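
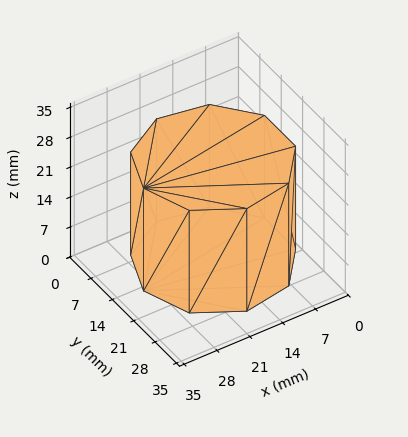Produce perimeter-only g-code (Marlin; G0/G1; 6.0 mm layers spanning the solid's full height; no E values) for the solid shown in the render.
Reading the render: the shape is a regular 9-sided prism (a cylinder approximated with 9 flat sides), circumscribed radius ≈ 15 mm, height ≈ 24 mm (dimensions read to the nearest mm from the axis ticks). For the g-code, the solid's height is divided into equal slices at the stated Δz and each level perimeter traced with G1 moves after a G0 lift.

; perimeter-only toolpath
G21 ; units = mm
G90 ; absolute positioning
G28 ; home
; layer 1
G0 Z6.0
G0 X30.0 Y15.0
G1 X26.5 Y24.6
G1 X17.6 Y29.8
G1 X7.5 Y28.0
G1 X0.9 Y20.1
G1 X0.9 Y9.9
G1 X7.5 Y2.0
G1 X17.6 Y0.2
G1 X26.5 Y5.4
G1 X30.0 Y15.0
; layer 2
G0 Z12.0
G0 X30.0 Y15.0
G1 X26.5 Y24.6
G1 X17.6 Y29.8
G1 X7.5 Y28.0
G1 X0.9 Y20.1
G1 X0.9 Y9.9
G1 X7.5 Y2.0
G1 X17.6 Y0.2
G1 X26.5 Y5.4
G1 X30.0 Y15.0
; layer 3
G0 Z18.0
G0 X30.0 Y15.0
G1 X26.5 Y24.6
G1 X17.6 Y29.8
G1 X7.5 Y28.0
G1 X0.9 Y20.1
G1 X0.9 Y9.9
G1 X7.5 Y2.0
G1 X17.6 Y0.2
G1 X26.5 Y5.4
G1 X30.0 Y15.0
; layer 4
G0 Z24.0
G0 X30.0 Y15.0
G1 X26.5 Y24.6
G1 X17.6 Y29.8
G1 X7.5 Y28.0
G1 X0.9 Y20.1
G1 X0.9 Y9.9
G1 X7.5 Y2.0
G1 X17.6 Y0.2
G1 X26.5 Y5.4
G1 X30.0 Y15.0
M2 ; end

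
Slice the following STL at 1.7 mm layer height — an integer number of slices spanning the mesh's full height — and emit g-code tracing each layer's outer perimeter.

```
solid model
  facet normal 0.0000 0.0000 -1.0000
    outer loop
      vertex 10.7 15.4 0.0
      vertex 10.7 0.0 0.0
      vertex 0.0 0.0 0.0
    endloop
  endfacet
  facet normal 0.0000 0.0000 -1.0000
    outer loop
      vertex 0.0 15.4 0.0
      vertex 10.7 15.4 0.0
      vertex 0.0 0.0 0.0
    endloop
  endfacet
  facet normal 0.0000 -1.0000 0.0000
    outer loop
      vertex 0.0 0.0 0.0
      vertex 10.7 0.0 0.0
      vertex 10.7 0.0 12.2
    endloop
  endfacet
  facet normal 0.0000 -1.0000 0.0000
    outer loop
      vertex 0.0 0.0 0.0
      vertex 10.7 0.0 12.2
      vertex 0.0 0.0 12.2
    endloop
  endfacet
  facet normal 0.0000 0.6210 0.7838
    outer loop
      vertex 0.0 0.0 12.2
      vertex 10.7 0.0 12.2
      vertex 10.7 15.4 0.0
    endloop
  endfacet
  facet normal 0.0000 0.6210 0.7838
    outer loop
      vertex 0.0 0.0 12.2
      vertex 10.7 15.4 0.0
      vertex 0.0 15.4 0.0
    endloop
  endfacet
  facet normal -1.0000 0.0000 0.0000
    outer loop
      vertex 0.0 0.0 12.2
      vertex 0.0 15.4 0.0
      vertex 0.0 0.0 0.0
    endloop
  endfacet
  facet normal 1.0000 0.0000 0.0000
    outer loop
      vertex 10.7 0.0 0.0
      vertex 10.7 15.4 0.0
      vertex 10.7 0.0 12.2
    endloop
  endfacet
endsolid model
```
; perimeter-only toolpath
G21 ; units = mm
G90 ; absolute positioning
G28 ; home
; layer 1
G0 Z1.7
G0 X0.0 Y0.0
G1 X10.7 Y0.0
G1 X10.7 Y13.2
G1 X0.0 Y13.2
G1 X0.0 Y0.0
; layer 2
G0 Z3.5
G0 X0.0 Y0.0
G1 X10.7 Y0.0
G1 X10.7 Y11.0
G1 X0.0 Y11.0
G1 X0.0 Y0.0
; layer 3
G0 Z5.2
G0 X0.0 Y0.0
G1 X10.7 Y0.0
G1 X10.7 Y8.8
G1 X0.0 Y8.8
G1 X0.0 Y0.0
; layer 4
G0 Z7.0
G0 X0.0 Y0.0
G1 X10.7 Y0.0
G1 X10.7 Y6.6
G1 X0.0 Y6.6
G1 X0.0 Y0.0
; layer 5
G0 Z8.7
G0 X0.0 Y0.0
G1 X10.7 Y0.0
G1 X10.7 Y4.4
G1 X0.0 Y4.4
G1 X0.0 Y0.0
; layer 6
G0 Z10.5
G0 X0.0 Y0.0
G1 X10.7 Y0.0
G1 X10.7 Y2.2
G1 X0.0 Y2.2
G1 X0.0 Y0.0
M2 ; end

The solid is a wedge (ramp): 10.7 × 15.4 mm base, rising to 12.2 mm along the y=0 edge and sloping linearly to z=0 at y=15.4. Slicing at Δz = 1.7 mm — 7 equal slices spanning the solid's height, so layer i sits at z = i·h/7 — gives 6 non-empty perimeters. Each is a 4-segment closed polygon; G0 lifts to the layer z and rapids to the start vertex, then G1 traces the edges. The cross-section shrinks linearly with z (the slice at the apex is degenerate and omitted).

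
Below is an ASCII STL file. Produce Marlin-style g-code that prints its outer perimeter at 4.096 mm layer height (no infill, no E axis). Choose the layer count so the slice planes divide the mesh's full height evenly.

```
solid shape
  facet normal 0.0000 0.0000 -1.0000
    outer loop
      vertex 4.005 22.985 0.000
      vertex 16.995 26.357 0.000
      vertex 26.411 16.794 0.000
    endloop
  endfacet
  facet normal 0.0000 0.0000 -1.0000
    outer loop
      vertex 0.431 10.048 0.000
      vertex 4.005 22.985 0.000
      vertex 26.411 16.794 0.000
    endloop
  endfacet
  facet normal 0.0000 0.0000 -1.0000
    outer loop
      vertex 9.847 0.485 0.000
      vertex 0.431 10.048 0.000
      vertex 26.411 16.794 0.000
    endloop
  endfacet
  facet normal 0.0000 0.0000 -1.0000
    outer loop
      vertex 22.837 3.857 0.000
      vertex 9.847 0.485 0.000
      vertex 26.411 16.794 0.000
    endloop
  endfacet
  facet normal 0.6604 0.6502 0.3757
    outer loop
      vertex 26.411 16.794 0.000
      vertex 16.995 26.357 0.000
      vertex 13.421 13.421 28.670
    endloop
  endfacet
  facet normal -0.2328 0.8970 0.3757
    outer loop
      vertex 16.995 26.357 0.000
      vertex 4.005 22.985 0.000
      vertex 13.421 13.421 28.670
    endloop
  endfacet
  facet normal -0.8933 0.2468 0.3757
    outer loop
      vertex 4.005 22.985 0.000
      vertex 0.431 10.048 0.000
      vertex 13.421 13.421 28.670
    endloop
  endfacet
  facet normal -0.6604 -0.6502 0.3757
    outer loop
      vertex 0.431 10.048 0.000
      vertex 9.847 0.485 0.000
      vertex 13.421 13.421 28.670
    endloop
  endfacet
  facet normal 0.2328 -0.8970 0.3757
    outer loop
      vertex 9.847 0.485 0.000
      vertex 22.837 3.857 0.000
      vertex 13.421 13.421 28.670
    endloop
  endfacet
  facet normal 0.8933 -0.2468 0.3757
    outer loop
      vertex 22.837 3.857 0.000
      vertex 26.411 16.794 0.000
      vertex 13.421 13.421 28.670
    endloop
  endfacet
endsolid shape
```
; perimeter-only toolpath
G21 ; units = mm
G90 ; absolute positioning
G28 ; home
; layer 1
G0 Z4.096
G0 X24.555 Y16.312
G1 X16.484 Y24.509
G1 X5.350 Y21.619
G1 X2.287 Y10.530
G1 X10.358 Y2.333
G1 X21.492 Y5.223
G1 X24.555 Y16.312
; layer 2
G0 Z8.191
G0 X22.700 Y15.830
G1 X15.974 Y22.661
G1 X6.695 Y20.252
G1 X4.142 Y11.012
G1 X10.868 Y4.181
G1 X20.147 Y6.590
G1 X22.700 Y15.830
; layer 3
G0 Z12.287
G0 X20.844 Y15.348
G1 X15.463 Y20.813
G1 X8.040 Y18.886
G1 X5.998 Y11.494
G1 X11.379 Y6.029
G1 X18.802 Y7.956
G1 X20.844 Y15.348
; layer 4
G0 Z16.383
G0 X18.988 Y14.867
G1 X14.953 Y18.965
G1 X9.386 Y17.520
G1 X7.854 Y11.975
G1 X11.889 Y7.877
G1 X17.456 Y9.322
G1 X18.988 Y14.867
; layer 5
G0 Z20.479
G0 X17.132 Y14.385
G1 X14.442 Y17.117
G1 X10.731 Y16.154
G1 X9.710 Y12.457
G1 X12.400 Y9.725
G1 X16.111 Y10.688
G1 X17.132 Y14.385
; layer 6
G0 Z24.574
G0 X15.277 Y13.903
G1 X13.932 Y15.269
G1 X12.076 Y14.787
G1 X11.565 Y12.939
G1 X12.910 Y11.573
G1 X14.766 Y12.055
G1 X15.277 Y13.903
M2 ; end

The solid is a regular 6-sided pyramid, base circumscribed radius ≈ 13.4 mm, apex at z ≈ 28.7 mm. Slicing at Δz = 4.096 mm — 7 equal slices spanning the solid's height, so layer i sits at z = i·h/7 — gives 6 non-empty perimeters. Each is a 6-segment closed polygon; G0 lifts to the layer z and rapids to the start vertex, then G1 traces the edges. The cross-section shrinks linearly with z (the slice at the apex is degenerate and omitted).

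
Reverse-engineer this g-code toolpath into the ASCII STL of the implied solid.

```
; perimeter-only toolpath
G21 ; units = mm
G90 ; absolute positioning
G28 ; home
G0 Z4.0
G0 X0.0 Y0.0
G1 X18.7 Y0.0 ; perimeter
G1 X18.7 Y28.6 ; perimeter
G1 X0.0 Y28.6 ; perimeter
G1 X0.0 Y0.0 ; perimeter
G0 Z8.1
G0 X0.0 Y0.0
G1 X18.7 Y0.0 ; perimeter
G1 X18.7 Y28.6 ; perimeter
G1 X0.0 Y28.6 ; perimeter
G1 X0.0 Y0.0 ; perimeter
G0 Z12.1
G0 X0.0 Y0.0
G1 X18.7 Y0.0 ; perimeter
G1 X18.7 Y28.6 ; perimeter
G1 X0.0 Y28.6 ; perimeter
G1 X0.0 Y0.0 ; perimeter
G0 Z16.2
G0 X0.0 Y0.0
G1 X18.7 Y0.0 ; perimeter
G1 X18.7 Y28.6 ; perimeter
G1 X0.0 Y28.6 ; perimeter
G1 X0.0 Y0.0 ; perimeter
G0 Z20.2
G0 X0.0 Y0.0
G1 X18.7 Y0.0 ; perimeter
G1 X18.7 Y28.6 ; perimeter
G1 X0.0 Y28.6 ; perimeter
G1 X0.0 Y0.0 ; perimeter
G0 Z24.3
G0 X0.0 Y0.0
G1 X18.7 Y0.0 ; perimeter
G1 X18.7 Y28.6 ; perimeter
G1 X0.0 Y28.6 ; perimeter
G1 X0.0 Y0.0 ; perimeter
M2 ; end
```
solid part
  facet normal 0.0000 0.0000 -1.0000
    outer loop
      vertex 18.7 28.6 0.0
      vertex 18.7 0.0 0.0
      vertex 0.0 0.0 0.0
    endloop
  endfacet
  facet normal 0.0000 0.0000 -1.0000
    outer loop
      vertex 0.0 28.6 0.0
      vertex 18.7 28.6 0.0
      vertex 0.0 0.0 0.0
    endloop
  endfacet
  facet normal 0.0000 0.0000 1.0000
    outer loop
      vertex 0.0 0.0 24.3
      vertex 18.7 0.0 24.3
      vertex 18.7 28.6 24.3
    endloop
  endfacet
  facet normal 0.0000 0.0000 1.0000
    outer loop
      vertex 0.0 0.0 24.3
      vertex 18.7 28.6 24.3
      vertex 0.0 28.6 24.3
    endloop
  endfacet
  facet normal 0.0000 -1.0000 0.0000
    outer loop
      vertex 0.0 0.0 0.0
      vertex 18.7 0.0 0.0
      vertex 18.7 0.0 24.3
    endloop
  endfacet
  facet normal 0.0000 -1.0000 0.0000
    outer loop
      vertex 0.0 0.0 0.0
      vertex 18.7 0.0 24.3
      vertex 0.0 0.0 24.3
    endloop
  endfacet
  facet normal 0.0000 1.0000 0.0000
    outer loop
      vertex 18.7 28.6 24.3
      vertex 18.7 28.6 0.0
      vertex 0.0 28.6 0.0
    endloop
  endfacet
  facet normal 0.0000 1.0000 0.0000
    outer loop
      vertex 0.0 28.6 24.3
      vertex 18.7 28.6 24.3
      vertex 0.0 28.6 0.0
    endloop
  endfacet
  facet normal -1.0000 0.0000 0.0000
    outer loop
      vertex 0.0 28.6 24.3
      vertex 0.0 28.6 0.0
      vertex 0.0 0.0 0.0
    endloop
  endfacet
  facet normal -1.0000 0.0000 0.0000
    outer loop
      vertex 0.0 0.0 24.3
      vertex 0.0 28.6 24.3
      vertex 0.0 0.0 0.0
    endloop
  endfacet
  facet normal 1.0000 0.0000 0.0000
    outer loop
      vertex 18.7 0.0 0.0
      vertex 18.7 28.6 0.0
      vertex 18.7 28.6 24.3
    endloop
  endfacet
  facet normal 1.0000 0.0000 0.0000
    outer loop
      vertex 18.7 0.0 0.0
      vertex 18.7 28.6 24.3
      vertex 18.7 0.0 24.3
    endloop
  endfacet
endsolid part

The G0 Z moves step by Δz≈4.0 mm. Every layer's G1 loop is the same polygon, so the solid is a straight extrusion of it from z=0 to z≈24.3. Closing with flat bottom and top caps and triangulating gives 12 facets — a rectangular box, roughly 18.7 × 28.6 mm footprint and 24.3 mm tall.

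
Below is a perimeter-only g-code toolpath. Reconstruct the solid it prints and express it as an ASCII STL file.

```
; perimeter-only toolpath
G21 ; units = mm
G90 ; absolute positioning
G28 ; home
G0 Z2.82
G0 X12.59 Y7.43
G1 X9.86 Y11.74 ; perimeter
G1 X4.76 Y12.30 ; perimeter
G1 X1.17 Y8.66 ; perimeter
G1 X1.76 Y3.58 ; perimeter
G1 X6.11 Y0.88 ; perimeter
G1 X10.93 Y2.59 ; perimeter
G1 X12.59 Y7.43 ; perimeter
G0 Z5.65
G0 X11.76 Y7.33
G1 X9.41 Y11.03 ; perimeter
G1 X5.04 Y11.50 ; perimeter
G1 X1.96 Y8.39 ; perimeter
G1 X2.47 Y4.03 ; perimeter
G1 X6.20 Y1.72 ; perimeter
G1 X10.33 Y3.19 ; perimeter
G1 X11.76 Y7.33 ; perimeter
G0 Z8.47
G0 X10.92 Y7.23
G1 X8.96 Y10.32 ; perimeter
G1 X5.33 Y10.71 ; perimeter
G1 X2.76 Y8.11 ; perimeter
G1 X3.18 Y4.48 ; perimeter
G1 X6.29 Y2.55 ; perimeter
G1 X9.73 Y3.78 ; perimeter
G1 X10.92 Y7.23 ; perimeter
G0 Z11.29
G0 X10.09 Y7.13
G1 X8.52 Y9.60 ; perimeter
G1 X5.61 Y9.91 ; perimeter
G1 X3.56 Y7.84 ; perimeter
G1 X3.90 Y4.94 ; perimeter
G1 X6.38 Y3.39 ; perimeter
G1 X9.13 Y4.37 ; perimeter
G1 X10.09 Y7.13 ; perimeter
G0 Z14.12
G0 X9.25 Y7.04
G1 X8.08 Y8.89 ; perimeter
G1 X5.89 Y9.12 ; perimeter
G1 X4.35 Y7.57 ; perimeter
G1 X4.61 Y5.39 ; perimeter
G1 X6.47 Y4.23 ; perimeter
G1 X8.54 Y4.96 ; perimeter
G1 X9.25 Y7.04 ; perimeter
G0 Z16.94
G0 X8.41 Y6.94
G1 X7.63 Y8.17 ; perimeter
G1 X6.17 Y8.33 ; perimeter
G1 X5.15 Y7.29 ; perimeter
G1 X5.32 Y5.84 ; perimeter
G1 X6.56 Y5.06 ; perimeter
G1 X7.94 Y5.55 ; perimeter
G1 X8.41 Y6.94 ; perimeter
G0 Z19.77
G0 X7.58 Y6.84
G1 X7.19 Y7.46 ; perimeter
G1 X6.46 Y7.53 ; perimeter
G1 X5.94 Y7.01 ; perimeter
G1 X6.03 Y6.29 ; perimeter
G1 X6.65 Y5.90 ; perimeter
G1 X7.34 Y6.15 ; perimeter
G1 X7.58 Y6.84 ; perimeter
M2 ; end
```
solid part
  facet normal 0.0000 0.0000 -1.0000
    outer loop
      vertex 4.48 13.09 0.00
      vertex 10.30 12.46 0.00
      vertex 13.43 7.53 0.00
    endloop
  endfacet
  facet normal 0.0000 0.0000 -1.0000
    outer loop
      vertex 0.37 8.94 0.00
      vertex 4.48 13.09 0.00
      vertex 13.43 7.53 0.00
    endloop
  endfacet
  facet normal 0.0000 0.0000 -1.0000
    outer loop
      vertex 1.05 3.13 0.00
      vertex 0.37 8.94 0.00
      vertex 13.43 7.53 0.00
    endloop
  endfacet
  facet normal 0.0000 0.0000 -1.0000
    outer loop
      vertex 6.02 0.04 0.00
      vertex 1.05 3.13 0.00
      vertex 13.43 7.53 0.00
    endloop
  endfacet
  facet normal 0.0000 0.0000 -1.0000
    outer loop
      vertex 11.53 2.00 0.00
      vertex 6.02 0.04 0.00
      vertex 13.43 7.53 0.00
    endloop
  endfacet
  facet normal 0.8153 0.5176 0.2595
    outer loop
      vertex 13.43 7.53 0.00
      vertex 10.30 12.46 0.00
      vertex 6.74 6.74 22.59
    endloop
  endfacet
  facet normal 0.1039 0.9601 0.2595
    outer loop
      vertex 10.30 12.46 0.00
      vertex 4.48 13.09 0.00
      vertex 6.74 6.74 22.59
    endloop
  endfacet
  facet normal -0.6862 0.6795 0.2597
    outer loop
      vertex 4.48 13.09 0.00
      vertex 0.37 8.94 0.00
      vertex 6.74 6.74 22.59
    endloop
  endfacet
  facet normal -0.9592 -0.1123 0.2595
    outer loop
      vertex 0.37 8.94 0.00
      vertex 1.05 3.13 0.00
      vertex 6.74 6.74 22.59
    endloop
  endfacet
  facet normal -0.5099 -0.8202 0.2595
    outer loop
      vertex 1.05 3.13 0.00
      vertex 6.02 0.04 0.00
      vertex 6.74 6.74 22.59
    endloop
  endfacet
  facet normal 0.3237 -0.9099 0.2595
    outer loop
      vertex 6.02 0.04 0.00
      vertex 11.53 2.00 0.00
      vertex 6.74 6.74 22.59
    endloop
  endfacet
  facet normal 0.9133 -0.3138 0.2595
    outer loop
      vertex 11.53 2.00 0.00
      vertex 13.43 7.53 0.00
      vertex 6.74 6.74 22.59
    endloop
  endfacet
endsolid part

The G0 Z moves step by Δz≈2.82 mm. The G1 loops shrink linearly with z, so the solid tapers from its base footprint up to z≈22.6. Closing with a flat bottom cap and the tapered top and triangulating gives 12 facets — a regular 7-sided pyramid, base circumscribed radius ≈ 6.74 mm, apex at z ≈ 22.6 mm.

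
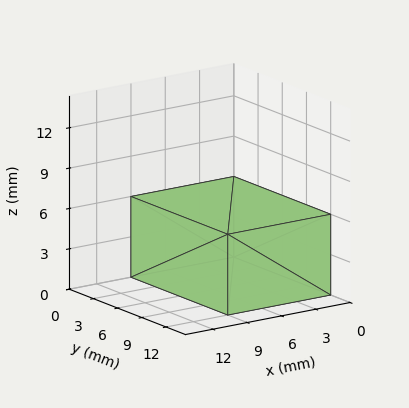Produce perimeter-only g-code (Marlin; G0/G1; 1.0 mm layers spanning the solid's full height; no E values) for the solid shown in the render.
Reading the render: the shape is a rectangular box, roughly 9 × 12 mm footprint and 6 mm tall (dimensions read to the nearest mm from the axis ticks). For the g-code, the solid's height is divided into equal slices at the stated Δz and each level perimeter traced with G1 moves after a G0 lift.

; perimeter-only toolpath
G21 ; units = mm
G90 ; absolute positioning
G28 ; home
; layer 1
G0 Z1.0
G0 X0.0 Y0.0
G1 X9.0 Y0.0
G1 X9.0 Y12.0
G1 X0.0 Y12.0
G1 X0.0 Y0.0
; layer 2
G0 Z2.0
G0 X0.0 Y0.0
G1 X9.0 Y0.0
G1 X9.0 Y12.0
G1 X0.0 Y12.0
G1 X0.0 Y0.0
; layer 3
G0 Z3.0
G0 X0.0 Y0.0
G1 X9.0 Y0.0
G1 X9.0 Y12.0
G1 X0.0 Y12.0
G1 X0.0 Y0.0
; layer 4
G0 Z4.0
G0 X0.0 Y0.0
G1 X9.0 Y0.0
G1 X9.0 Y12.0
G1 X0.0 Y12.0
G1 X0.0 Y0.0
; layer 5
G0 Z5.0
G0 X0.0 Y0.0
G1 X9.0 Y0.0
G1 X9.0 Y12.0
G1 X0.0 Y12.0
G1 X0.0 Y0.0
; layer 6
G0 Z6.0
G0 X0.0 Y0.0
G1 X9.0 Y0.0
G1 X9.0 Y12.0
G1 X0.0 Y12.0
G1 X0.0 Y0.0
M2 ; end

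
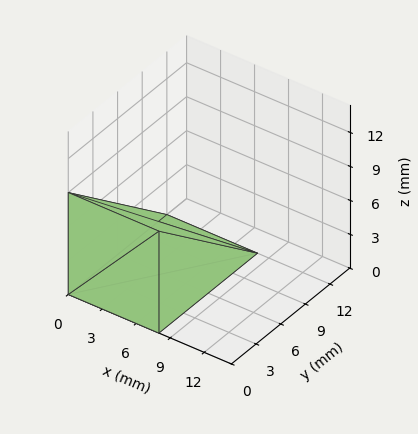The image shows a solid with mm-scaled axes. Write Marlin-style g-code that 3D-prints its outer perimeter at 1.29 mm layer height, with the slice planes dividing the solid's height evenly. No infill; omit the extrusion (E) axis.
Reading the render: the shape is a wedge (ramp): 8 × 12 mm base, rising to 9 mm along the y=0 edge and sloping linearly to z=0 at y=12 (dimensions read to the nearest mm from the axis ticks). For the g-code, the solid's height is divided into equal slices at the stated Δz and each level perimeter traced with G1 moves after a G0 lift.

; perimeter-only toolpath
G21 ; units = mm
G90 ; absolute positioning
G28 ; home
; layer 1
G0 Z1.29
G0 X0.00 Y0.00
G1 X8.00 Y0.00
G1 X8.00 Y10.29
G1 X0.00 Y10.29
G1 X0.00 Y0.00
; layer 2
G0 Z2.57
G0 X0.00 Y0.00
G1 X8.00 Y0.00
G1 X8.00 Y8.57
G1 X0.00 Y8.57
G1 X0.00 Y0.00
; layer 3
G0 Z3.86
G0 X0.00 Y0.00
G1 X8.00 Y0.00
G1 X8.00 Y6.86
G1 X0.00 Y6.86
G1 X0.00 Y0.00
; layer 4
G0 Z5.14
G0 X0.00 Y0.00
G1 X8.00 Y0.00
G1 X8.00 Y5.14
G1 X0.00 Y5.14
G1 X0.00 Y0.00
; layer 5
G0 Z6.43
G0 X0.00 Y0.00
G1 X8.00 Y0.00
G1 X8.00 Y3.43
G1 X0.00 Y3.43
G1 X0.00 Y0.00
; layer 6
G0 Z7.71
G0 X0.00 Y0.00
G1 X8.00 Y0.00
G1 X8.00 Y1.71
G1 X0.00 Y1.71
G1 X0.00 Y0.00
M2 ; end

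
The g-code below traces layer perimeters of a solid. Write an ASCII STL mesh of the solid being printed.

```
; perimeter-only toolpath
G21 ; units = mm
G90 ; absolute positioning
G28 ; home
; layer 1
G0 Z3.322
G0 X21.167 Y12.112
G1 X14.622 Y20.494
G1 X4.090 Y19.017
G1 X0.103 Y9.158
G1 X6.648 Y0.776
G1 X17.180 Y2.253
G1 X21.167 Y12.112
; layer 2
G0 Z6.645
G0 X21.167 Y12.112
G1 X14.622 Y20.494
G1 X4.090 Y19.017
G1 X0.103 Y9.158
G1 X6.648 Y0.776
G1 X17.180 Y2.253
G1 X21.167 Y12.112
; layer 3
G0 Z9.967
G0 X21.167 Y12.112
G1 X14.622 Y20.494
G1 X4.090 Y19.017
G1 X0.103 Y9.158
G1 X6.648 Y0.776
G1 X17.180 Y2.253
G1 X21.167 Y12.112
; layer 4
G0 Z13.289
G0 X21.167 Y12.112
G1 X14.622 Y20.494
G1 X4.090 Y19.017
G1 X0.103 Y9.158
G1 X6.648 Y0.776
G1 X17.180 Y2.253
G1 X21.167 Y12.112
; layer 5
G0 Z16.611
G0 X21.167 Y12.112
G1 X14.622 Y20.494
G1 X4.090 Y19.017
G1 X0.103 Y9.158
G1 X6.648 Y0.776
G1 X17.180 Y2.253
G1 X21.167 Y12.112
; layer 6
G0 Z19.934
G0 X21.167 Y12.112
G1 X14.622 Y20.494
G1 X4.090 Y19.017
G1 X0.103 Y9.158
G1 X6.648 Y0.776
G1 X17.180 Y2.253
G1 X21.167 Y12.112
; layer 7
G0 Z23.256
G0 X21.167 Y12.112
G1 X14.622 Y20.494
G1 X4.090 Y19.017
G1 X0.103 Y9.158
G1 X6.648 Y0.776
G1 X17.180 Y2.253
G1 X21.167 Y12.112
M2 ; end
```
solid part
  facet normal 0.0000 0.0000 -1.0000
    outer loop
      vertex 4.090 19.017 0.000
      vertex 14.622 20.494 0.000
      vertex 21.167 12.112 0.000
    endloop
  endfacet
  facet normal 0.0000 0.0000 -1.0000
    outer loop
      vertex 0.103 9.158 0.000
      vertex 4.090 19.017 0.000
      vertex 21.167 12.112 0.000
    endloop
  endfacet
  facet normal 0.0000 0.0000 -1.0000
    outer loop
      vertex 6.648 0.776 0.000
      vertex 0.103 9.158 0.000
      vertex 21.167 12.112 0.000
    endloop
  endfacet
  facet normal 0.0000 0.0000 -1.0000
    outer loop
      vertex 17.180 2.253 0.000
      vertex 6.648 0.776 0.000
      vertex 21.167 12.112 0.000
    endloop
  endfacet
  facet normal 0.0000 0.0000 1.0000
    outer loop
      vertex 21.167 12.112 23.256
      vertex 14.622 20.494 23.256
      vertex 4.090 19.017 23.256
    endloop
  endfacet
  facet normal 0.0000 0.0000 1.0000
    outer loop
      vertex 21.167 12.112 23.256
      vertex 4.090 19.017 23.256
      vertex 0.103 9.158 23.256
    endloop
  endfacet
  facet normal 0.0000 0.0000 1.0000
    outer loop
      vertex 21.167 12.112 23.256
      vertex 0.103 9.158 23.256
      vertex 6.648 0.776 23.256
    endloop
  endfacet
  facet normal 0.0000 0.0000 1.0000
    outer loop
      vertex 21.167 12.112 23.256
      vertex 6.648 0.776 23.256
      vertex 17.180 2.253 23.256
    endloop
  endfacet
  facet normal 0.7882 0.6154 0.0000
    outer loop
      vertex 21.167 12.112 0.000
      vertex 14.622 20.494 0.000
      vertex 14.622 20.494 23.256
    endloop
  endfacet
  facet normal 0.7882 0.6154 0.0000
    outer loop
      vertex 21.167 12.112 0.000
      vertex 14.622 20.494 23.256
      vertex 21.167 12.112 23.256
    endloop
  endfacet
  facet normal -0.1389 0.9903 0.0000
    outer loop
      vertex 14.622 20.494 0.000
      vertex 4.090 19.017 0.000
      vertex 4.090 19.017 23.256
    endloop
  endfacet
  facet normal -0.1389 0.9903 0.0000
    outer loop
      vertex 14.622 20.494 0.000
      vertex 4.090 19.017 23.256
      vertex 14.622 20.494 23.256
    endloop
  endfacet
  facet normal -0.9271 0.3749 0.0000
    outer loop
      vertex 4.090 19.017 0.000
      vertex 0.103 9.158 0.000
      vertex 0.103 9.158 23.256
    endloop
  endfacet
  facet normal -0.9271 0.3749 0.0000
    outer loop
      vertex 4.090 19.017 0.000
      vertex 0.103 9.158 23.256
      vertex 4.090 19.017 23.256
    endloop
  endfacet
  facet normal -0.7882 -0.6154 0.0000
    outer loop
      vertex 0.103 9.158 0.000
      vertex 6.648 0.776 0.000
      vertex 6.648 0.776 23.256
    endloop
  endfacet
  facet normal -0.7882 -0.6154 0.0000
    outer loop
      vertex 0.103 9.158 0.000
      vertex 6.648 0.776 23.256
      vertex 0.103 9.158 23.256
    endloop
  endfacet
  facet normal 0.1389 -0.9903 0.0000
    outer loop
      vertex 6.648 0.776 0.000
      vertex 17.180 2.253 0.000
      vertex 17.180 2.253 23.256
    endloop
  endfacet
  facet normal 0.1389 -0.9903 0.0000
    outer loop
      vertex 6.648 0.776 0.000
      vertex 17.180 2.253 23.256
      vertex 6.648 0.776 23.256
    endloop
  endfacet
  facet normal 0.9271 -0.3749 0.0000
    outer loop
      vertex 17.180 2.253 0.000
      vertex 21.167 12.112 0.000
      vertex 21.167 12.112 23.256
    endloop
  endfacet
  facet normal 0.9271 -0.3749 0.0000
    outer loop
      vertex 17.180 2.253 0.000
      vertex 21.167 12.112 23.256
      vertex 17.180 2.253 23.256
    endloop
  endfacet
endsolid part

The G0 Z moves step by Δz≈3.322 mm. Every layer's G1 loop is the same polygon, so the solid is a straight extrusion of it from z=0 to z≈23.3. Closing with flat bottom and top caps and triangulating gives 20 facets — a regular 6-sided prism (a cylinder approximated with 6 flat sides), circumscribed radius ≈ 10.6 mm, height ≈ 23.3 mm.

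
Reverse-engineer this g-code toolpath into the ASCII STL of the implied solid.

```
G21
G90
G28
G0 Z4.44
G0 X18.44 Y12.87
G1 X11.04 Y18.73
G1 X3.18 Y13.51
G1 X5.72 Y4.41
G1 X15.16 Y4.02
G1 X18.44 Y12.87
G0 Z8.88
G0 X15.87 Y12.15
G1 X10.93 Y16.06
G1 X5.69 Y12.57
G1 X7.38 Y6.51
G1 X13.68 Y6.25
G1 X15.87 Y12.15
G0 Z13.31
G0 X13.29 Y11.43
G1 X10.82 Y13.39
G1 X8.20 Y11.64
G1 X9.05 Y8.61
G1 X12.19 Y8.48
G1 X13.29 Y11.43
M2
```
solid part
  facet normal 0.0000 0.0000 -1.0000
    outer loop
      vertex 0.67 14.44 0.00
      vertex 11.15 21.41 0.00
      vertex 21.02 13.59 0.00
    endloop
  endfacet
  facet normal 0.0000 0.0000 -1.0000
    outer loop
      vertex 4.06 2.31 0.00
      vertex 0.67 14.44 0.00
      vertex 21.02 13.59 0.00
    endloop
  endfacet
  facet normal 0.0000 0.0000 -1.0000
    outer loop
      vertex 16.64 1.79 0.00
      vertex 4.06 2.31 0.00
      vertex 21.02 13.59 0.00
    endloop
  endfacet
  facet normal 0.5581 0.7044 0.4385
    outer loop
      vertex 21.02 13.59 0.00
      vertex 11.15 21.41 0.00
      vertex 10.71 10.71 17.75
    endloop
  endfacet
  facet normal -0.4976 0.7482 0.4387
    outer loop
      vertex 11.15 21.41 0.00
      vertex 0.67 14.44 0.00
      vertex 10.71 10.71 17.75
    endloop
  endfacet
  facet normal -0.8655 -0.2419 0.4387
    outer loop
      vertex 0.67 14.44 0.00
      vertex 4.06 2.31 0.00
      vertex 10.71 10.71 17.75
    endloop
  endfacet
  facet normal -0.0371 -0.8978 0.4388
    outer loop
      vertex 4.06 2.31 0.00
      vertex 16.64 1.79 0.00
      vertex 10.71 10.71 17.75
    endloop
  endfacet
  facet normal 0.8425 -0.3127 0.4386
    outer loop
      vertex 16.64 1.79 0.00
      vertex 21.02 13.59 0.00
      vertex 10.71 10.71 17.75
    endloop
  endfacet
endsolid part

The G0 Z moves step by Δz≈4.44 mm. The G1 loops shrink linearly with z, so the solid tapers from its base footprint up to z≈17.8. Closing with a flat bottom cap and the tapered top and triangulating gives 8 facets — a regular 5-sided pyramid, base circumscribed radius ≈ 10.7 mm, apex at z ≈ 17.8 mm.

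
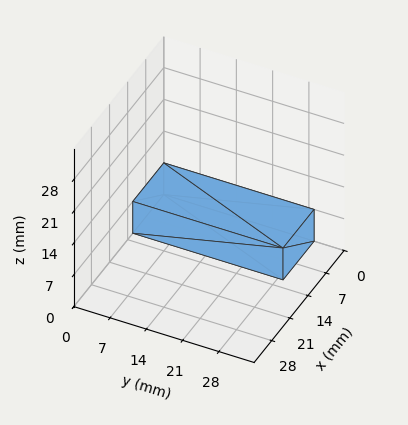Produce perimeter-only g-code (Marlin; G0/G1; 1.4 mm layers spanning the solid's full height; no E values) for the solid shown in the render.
Reading the render: the shape is a rectangular box, roughly 12 × 29 mm footprint and 7 mm tall (dimensions read to the nearest mm from the axis ticks). For the g-code, the solid's height is divided into equal slices at the stated Δz and each level perimeter traced with G1 moves after a G0 lift.

; perimeter-only toolpath
G21 ; units = mm
G90 ; absolute positioning
G28 ; home
; layer 1
G0 Z1.4
G0 X0.0 Y0.0
G1 X12.0 Y0.0
G1 X12.0 Y29.0
G1 X0.0 Y29.0
G1 X0.0 Y0.0
; layer 2
G0 Z2.8
G0 X0.0 Y0.0
G1 X12.0 Y0.0
G1 X12.0 Y29.0
G1 X0.0 Y29.0
G1 X0.0 Y0.0
; layer 3
G0 Z4.2
G0 X0.0 Y0.0
G1 X12.0 Y0.0
G1 X12.0 Y29.0
G1 X0.0 Y29.0
G1 X0.0 Y0.0
; layer 4
G0 Z5.6
G0 X0.0 Y0.0
G1 X12.0 Y0.0
G1 X12.0 Y29.0
G1 X0.0 Y29.0
G1 X0.0 Y0.0
; layer 5
G0 Z7.0
G0 X0.0 Y0.0
G1 X12.0 Y0.0
G1 X12.0 Y29.0
G1 X0.0 Y29.0
G1 X0.0 Y0.0
M2 ; end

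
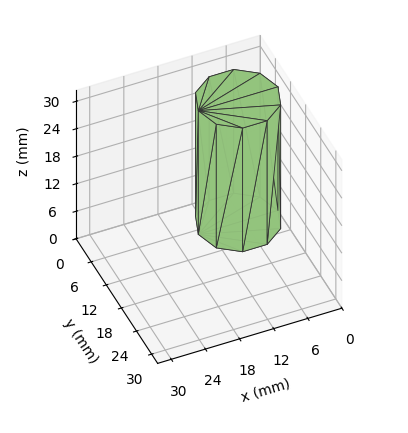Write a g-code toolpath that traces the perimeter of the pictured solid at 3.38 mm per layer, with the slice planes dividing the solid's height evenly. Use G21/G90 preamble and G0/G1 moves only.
Reading the render: the shape is a regular 10-sided prism (a cylinder approximated with 10 flat sides), circumscribed radius ≈ 7 mm, height ≈ 27 mm (dimensions read to the nearest mm from the axis ticks). For the g-code, the solid's height is divided into equal slices at the stated Δz and each level perimeter traced with G1 moves after a G0 lift.

; perimeter-only toolpath
G21 ; units = mm
G90 ; absolute positioning
G28 ; home
; layer 1
G0 Z3.38
G0 X14.00 Y7.00
G1 X12.66 Y11.11
G1 X9.16 Y13.66
G1 X4.84 Y13.66
G1 X1.34 Y11.11
G1 X0.00 Y7.00
G1 X1.34 Y2.89
G1 X4.84 Y0.34
G1 X9.16 Y0.34
G1 X12.66 Y2.89
G1 X14.00 Y7.00
; layer 2
G0 Z6.75
G0 X14.00 Y7.00
G1 X12.66 Y11.11
G1 X9.16 Y13.66
G1 X4.84 Y13.66
G1 X1.34 Y11.11
G1 X0.00 Y7.00
G1 X1.34 Y2.89
G1 X4.84 Y0.34
G1 X9.16 Y0.34
G1 X12.66 Y2.89
G1 X14.00 Y7.00
; layer 3
G0 Z10.12
G0 X14.00 Y7.00
G1 X12.66 Y11.11
G1 X9.16 Y13.66
G1 X4.84 Y13.66
G1 X1.34 Y11.11
G1 X0.00 Y7.00
G1 X1.34 Y2.89
G1 X4.84 Y0.34
G1 X9.16 Y0.34
G1 X12.66 Y2.89
G1 X14.00 Y7.00
; layer 4
G0 Z13.50
G0 X14.00 Y7.00
G1 X12.66 Y11.11
G1 X9.16 Y13.66
G1 X4.84 Y13.66
G1 X1.34 Y11.11
G1 X0.00 Y7.00
G1 X1.34 Y2.89
G1 X4.84 Y0.34
G1 X9.16 Y0.34
G1 X12.66 Y2.89
G1 X14.00 Y7.00
; layer 5
G0 Z16.88
G0 X14.00 Y7.00
G1 X12.66 Y11.11
G1 X9.16 Y13.66
G1 X4.84 Y13.66
G1 X1.34 Y11.11
G1 X0.00 Y7.00
G1 X1.34 Y2.89
G1 X4.84 Y0.34
G1 X9.16 Y0.34
G1 X12.66 Y2.89
G1 X14.00 Y7.00
; layer 6
G0 Z20.25
G0 X14.00 Y7.00
G1 X12.66 Y11.11
G1 X9.16 Y13.66
G1 X4.84 Y13.66
G1 X1.34 Y11.11
G1 X0.00 Y7.00
G1 X1.34 Y2.89
G1 X4.84 Y0.34
G1 X9.16 Y0.34
G1 X12.66 Y2.89
G1 X14.00 Y7.00
; layer 7
G0 Z23.62
G0 X14.00 Y7.00
G1 X12.66 Y11.11
G1 X9.16 Y13.66
G1 X4.84 Y13.66
G1 X1.34 Y11.11
G1 X0.00 Y7.00
G1 X1.34 Y2.89
G1 X4.84 Y0.34
G1 X9.16 Y0.34
G1 X12.66 Y2.89
G1 X14.00 Y7.00
; layer 8
G0 Z27.00
G0 X14.00 Y7.00
G1 X12.66 Y11.11
G1 X9.16 Y13.66
G1 X4.84 Y13.66
G1 X1.34 Y11.11
G1 X0.00 Y7.00
G1 X1.34 Y2.89
G1 X4.84 Y0.34
G1 X9.16 Y0.34
G1 X12.66 Y2.89
G1 X14.00 Y7.00
M2 ; end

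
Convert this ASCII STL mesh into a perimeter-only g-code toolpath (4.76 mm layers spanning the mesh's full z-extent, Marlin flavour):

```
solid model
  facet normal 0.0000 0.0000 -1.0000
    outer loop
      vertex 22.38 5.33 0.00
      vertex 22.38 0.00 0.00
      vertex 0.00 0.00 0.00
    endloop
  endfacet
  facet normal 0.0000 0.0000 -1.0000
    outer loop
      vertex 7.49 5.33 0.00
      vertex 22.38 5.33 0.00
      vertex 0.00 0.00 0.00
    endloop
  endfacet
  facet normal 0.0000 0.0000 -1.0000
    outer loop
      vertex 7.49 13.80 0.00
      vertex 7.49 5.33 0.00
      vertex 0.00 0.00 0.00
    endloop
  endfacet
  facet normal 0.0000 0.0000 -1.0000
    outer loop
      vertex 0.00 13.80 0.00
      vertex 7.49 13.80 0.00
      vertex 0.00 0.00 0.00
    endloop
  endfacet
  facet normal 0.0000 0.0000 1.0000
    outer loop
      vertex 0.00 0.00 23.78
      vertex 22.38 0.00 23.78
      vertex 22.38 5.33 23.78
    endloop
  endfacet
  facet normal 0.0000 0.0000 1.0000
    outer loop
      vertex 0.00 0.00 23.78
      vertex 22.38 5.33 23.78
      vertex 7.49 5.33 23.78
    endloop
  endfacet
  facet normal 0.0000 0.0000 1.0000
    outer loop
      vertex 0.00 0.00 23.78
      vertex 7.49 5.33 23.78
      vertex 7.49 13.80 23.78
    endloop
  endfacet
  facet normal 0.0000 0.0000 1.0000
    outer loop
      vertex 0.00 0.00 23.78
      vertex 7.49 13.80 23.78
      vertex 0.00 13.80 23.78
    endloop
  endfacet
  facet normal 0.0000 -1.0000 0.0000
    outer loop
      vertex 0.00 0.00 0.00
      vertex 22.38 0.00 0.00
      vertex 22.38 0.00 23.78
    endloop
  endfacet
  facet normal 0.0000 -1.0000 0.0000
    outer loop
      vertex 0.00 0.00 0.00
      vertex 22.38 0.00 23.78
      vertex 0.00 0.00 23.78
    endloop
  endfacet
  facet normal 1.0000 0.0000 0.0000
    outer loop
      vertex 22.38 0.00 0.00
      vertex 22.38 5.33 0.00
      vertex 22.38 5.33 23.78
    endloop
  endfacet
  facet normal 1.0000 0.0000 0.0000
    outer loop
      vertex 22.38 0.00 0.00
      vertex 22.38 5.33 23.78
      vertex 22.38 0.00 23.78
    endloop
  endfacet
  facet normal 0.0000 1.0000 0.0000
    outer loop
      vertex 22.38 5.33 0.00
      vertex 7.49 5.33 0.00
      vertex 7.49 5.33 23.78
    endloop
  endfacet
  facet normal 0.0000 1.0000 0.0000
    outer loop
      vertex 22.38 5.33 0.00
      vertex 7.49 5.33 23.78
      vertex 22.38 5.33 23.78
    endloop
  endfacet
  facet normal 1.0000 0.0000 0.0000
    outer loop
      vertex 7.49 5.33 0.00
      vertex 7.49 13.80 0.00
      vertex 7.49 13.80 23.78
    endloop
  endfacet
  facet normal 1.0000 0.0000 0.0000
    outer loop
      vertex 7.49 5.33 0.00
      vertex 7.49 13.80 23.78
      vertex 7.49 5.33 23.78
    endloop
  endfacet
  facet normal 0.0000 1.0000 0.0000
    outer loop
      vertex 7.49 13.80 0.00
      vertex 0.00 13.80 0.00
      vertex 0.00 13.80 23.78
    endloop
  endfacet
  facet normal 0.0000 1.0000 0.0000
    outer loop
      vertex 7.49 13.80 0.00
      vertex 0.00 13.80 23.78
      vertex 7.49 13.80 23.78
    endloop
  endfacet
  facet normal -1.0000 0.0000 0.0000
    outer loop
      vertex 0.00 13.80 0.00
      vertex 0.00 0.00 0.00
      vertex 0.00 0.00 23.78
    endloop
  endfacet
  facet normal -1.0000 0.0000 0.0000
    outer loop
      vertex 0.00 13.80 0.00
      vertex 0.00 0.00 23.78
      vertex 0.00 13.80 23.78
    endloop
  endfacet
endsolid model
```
; perimeter-only toolpath
G21 ; units = mm
G90 ; absolute positioning
G28 ; home
; layer 1
G0 Z4.76
G0 X0.00 Y0.00
G1 X22.38 Y0.00
G1 X22.38 Y5.33
G1 X7.49 Y5.33
G1 X7.49 Y13.80
G1 X0.00 Y13.80
G1 X0.00 Y0.00
; layer 2
G0 Z9.51
G0 X0.00 Y0.00
G1 X22.38 Y0.00
G1 X22.38 Y5.33
G1 X7.49 Y5.33
G1 X7.49 Y13.80
G1 X0.00 Y13.80
G1 X0.00 Y0.00
; layer 3
G0 Z14.27
G0 X0.00 Y0.00
G1 X22.38 Y0.00
G1 X22.38 Y5.33
G1 X7.49 Y5.33
G1 X7.49 Y13.80
G1 X0.00 Y13.80
G1 X0.00 Y0.00
; layer 4
G0 Z19.02
G0 X0.00 Y0.00
G1 X22.38 Y0.00
G1 X22.38 Y5.33
G1 X7.49 Y5.33
G1 X7.49 Y13.80
G1 X0.00 Y13.80
G1 X0.00 Y0.00
; layer 5
G0 Z23.78
G0 X0.00 Y0.00
G1 X22.38 Y0.00
G1 X22.38 Y5.33
G1 X7.49 Y5.33
G1 X7.49 Y13.80
G1 X0.00 Y13.80
G1 X0.00 Y0.00
M2 ; end

The solid is an L-shaped prism: outer 22.4 × 13.8 mm, arm thicknesses ≈ 5.33 mm (horizontal) and 7.49 mm (vertical), extruded 23.8 mm in z. Slicing at Δz = 4.76 mm — 5 equal slices spanning the solid's height, so layer i sits at z = i·h/5 — gives 5 non-empty perimeters. Each is a 6-segment closed polygon; G0 lifts to the layer z and rapids to the start vertex, then G1 traces the edges.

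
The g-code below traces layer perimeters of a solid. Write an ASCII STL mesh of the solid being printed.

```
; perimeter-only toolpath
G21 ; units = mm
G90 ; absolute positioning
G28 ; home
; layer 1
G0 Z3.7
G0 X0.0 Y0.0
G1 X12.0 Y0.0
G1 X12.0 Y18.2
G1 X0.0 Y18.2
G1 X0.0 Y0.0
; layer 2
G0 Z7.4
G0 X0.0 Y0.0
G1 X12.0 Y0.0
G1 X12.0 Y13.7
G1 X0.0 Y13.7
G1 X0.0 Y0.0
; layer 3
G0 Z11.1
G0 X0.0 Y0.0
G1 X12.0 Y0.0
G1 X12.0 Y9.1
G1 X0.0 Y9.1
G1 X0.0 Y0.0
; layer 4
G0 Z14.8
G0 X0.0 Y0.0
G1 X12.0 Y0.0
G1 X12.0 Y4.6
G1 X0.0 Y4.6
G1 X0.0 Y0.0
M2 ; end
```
solid part
  facet normal 0.0000 0.0000 -1.0000
    outer loop
      vertex 12.0 22.8 0.0
      vertex 12.0 0.0 0.0
      vertex 0.0 0.0 0.0
    endloop
  endfacet
  facet normal 0.0000 0.0000 -1.0000
    outer loop
      vertex 0.0 22.8 0.0
      vertex 12.0 22.8 0.0
      vertex 0.0 0.0 0.0
    endloop
  endfacet
  facet normal 0.0000 -1.0000 0.0000
    outer loop
      vertex 0.0 0.0 0.0
      vertex 12.0 0.0 0.0
      vertex 12.0 0.0 18.5
    endloop
  endfacet
  facet normal 0.0000 -1.0000 0.0000
    outer loop
      vertex 0.0 0.0 0.0
      vertex 12.0 0.0 18.5
      vertex 0.0 0.0 18.5
    endloop
  endfacet
  facet normal 0.0000 0.6301 0.7765
    outer loop
      vertex 0.0 0.0 18.5
      vertex 12.0 0.0 18.5
      vertex 12.0 22.8 0.0
    endloop
  endfacet
  facet normal 0.0000 0.6301 0.7765
    outer loop
      vertex 0.0 0.0 18.5
      vertex 12.0 22.8 0.0
      vertex 0.0 22.8 0.0
    endloop
  endfacet
  facet normal -1.0000 0.0000 0.0000
    outer loop
      vertex 0.0 0.0 18.5
      vertex 0.0 22.8 0.0
      vertex 0.0 0.0 0.0
    endloop
  endfacet
  facet normal 1.0000 0.0000 0.0000
    outer loop
      vertex 12.0 0.0 0.0
      vertex 12.0 22.8 0.0
      vertex 12.0 0.0 18.5
    endloop
  endfacet
endsolid part

The G0 Z moves step by Δz≈3.7 mm. The G1 loops shrink linearly with z, so the solid tapers from its base footprint up to z≈18.5. Closing with a flat bottom cap and the tapered top and triangulating gives 8 facets — a wedge (ramp): 12 × 22.8 mm base, rising to 18.5 mm along the y=0 edge and sloping linearly to z=0 at y=22.8.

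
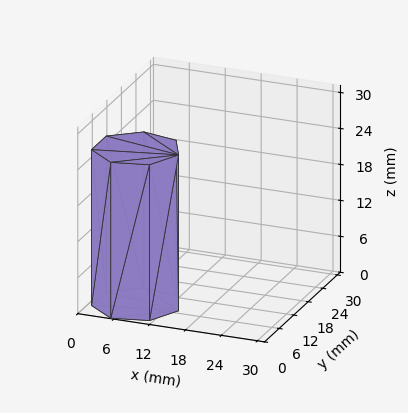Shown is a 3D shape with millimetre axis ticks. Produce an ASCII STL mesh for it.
Reading the render: the shape is a regular 7-sided prism (a cylinder approximated with 7 flat sides), circumscribed radius ≈ 7 mm, height ≈ 26 mm (dimensions read to the nearest mm from the axis ticks). For the STL, each face is triangulated and given an outward normal.

solid part
  facet normal 0.0000 0.0000 -1.0000
    outer loop
      vertex 5.442 13.824 0.000
      vertex 11.364 12.473 0.000
      vertex 14.000 7.000 0.000
    endloop
  endfacet
  facet normal 0.0000 0.0000 -1.0000
    outer loop
      vertex 0.693 10.037 0.000
      vertex 5.442 13.824 0.000
      vertex 14.000 7.000 0.000
    endloop
  endfacet
  facet normal 0.0000 0.0000 -1.0000
    outer loop
      vertex 0.693 3.963 0.000
      vertex 0.693 10.037 0.000
      vertex 14.000 7.000 0.000
    endloop
  endfacet
  facet normal 0.0000 0.0000 -1.0000
    outer loop
      vertex 5.442 0.176 0.000
      vertex 0.693 3.963 0.000
      vertex 14.000 7.000 0.000
    endloop
  endfacet
  facet normal 0.0000 0.0000 -1.0000
    outer loop
      vertex 11.364 1.527 0.000
      vertex 5.442 0.176 0.000
      vertex 14.000 7.000 0.000
    endloop
  endfacet
  facet normal 0.0000 0.0000 1.0000
    outer loop
      vertex 14.000 7.000 26.000
      vertex 11.364 12.473 26.000
      vertex 5.442 13.824 26.000
    endloop
  endfacet
  facet normal 0.0000 0.0000 1.0000
    outer loop
      vertex 14.000 7.000 26.000
      vertex 5.442 13.824 26.000
      vertex 0.693 10.037 26.000
    endloop
  endfacet
  facet normal 0.0000 0.0000 1.0000
    outer loop
      vertex 14.000 7.000 26.000
      vertex 0.693 10.037 26.000
      vertex 0.693 3.963 26.000
    endloop
  endfacet
  facet normal 0.0000 0.0000 1.0000
    outer loop
      vertex 14.000 7.000 26.000
      vertex 0.693 3.963 26.000
      vertex 5.442 0.176 26.000
    endloop
  endfacet
  facet normal 0.0000 0.0000 1.0000
    outer loop
      vertex 14.000 7.000 26.000
      vertex 5.442 0.176 26.000
      vertex 11.364 1.527 26.000
    endloop
  endfacet
  facet normal 0.9009 0.4339 0.0000
    outer loop
      vertex 14.000 7.000 0.000
      vertex 11.364 12.473 0.000
      vertex 11.364 12.473 26.000
    endloop
  endfacet
  facet normal 0.9009 0.4339 0.0000
    outer loop
      vertex 14.000 7.000 0.000
      vertex 11.364 12.473 26.000
      vertex 14.000 7.000 26.000
    endloop
  endfacet
  facet normal 0.2224 0.9750 0.0000
    outer loop
      vertex 11.364 12.473 0.000
      vertex 5.442 13.824 0.000
      vertex 5.442 13.824 26.000
    endloop
  endfacet
  facet normal 0.2224 0.9750 0.0000
    outer loop
      vertex 11.364 12.473 0.000
      vertex 5.442 13.824 26.000
      vertex 11.364 12.473 26.000
    endloop
  endfacet
  facet normal -0.6235 0.7818 0.0000
    outer loop
      vertex 5.442 13.824 0.000
      vertex 0.693 10.037 0.000
      vertex 0.693 10.037 26.000
    endloop
  endfacet
  facet normal -0.6235 0.7818 0.0000
    outer loop
      vertex 5.442 13.824 0.000
      vertex 0.693 10.037 26.000
      vertex 5.442 13.824 26.000
    endloop
  endfacet
  facet normal -1.0000 0.0000 0.0000
    outer loop
      vertex 0.693 10.037 0.000
      vertex 0.693 3.963 0.000
      vertex 0.693 3.963 26.000
    endloop
  endfacet
  facet normal -1.0000 0.0000 0.0000
    outer loop
      vertex 0.693 10.037 0.000
      vertex 0.693 3.963 26.000
      vertex 0.693 10.037 26.000
    endloop
  endfacet
  facet normal -0.6235 -0.7818 0.0000
    outer loop
      vertex 0.693 3.963 0.000
      vertex 5.442 0.176 0.000
      vertex 5.442 0.176 26.000
    endloop
  endfacet
  facet normal -0.6235 -0.7818 0.0000
    outer loop
      vertex 0.693 3.963 0.000
      vertex 5.442 0.176 26.000
      vertex 0.693 3.963 26.000
    endloop
  endfacet
  facet normal 0.2224 -0.9750 0.0000
    outer loop
      vertex 5.442 0.176 0.000
      vertex 11.364 1.527 0.000
      vertex 11.364 1.527 26.000
    endloop
  endfacet
  facet normal 0.2224 -0.9750 0.0000
    outer loop
      vertex 5.442 0.176 0.000
      vertex 11.364 1.527 26.000
      vertex 5.442 0.176 26.000
    endloop
  endfacet
  facet normal 0.9009 -0.4339 0.0000
    outer loop
      vertex 11.364 1.527 0.000
      vertex 14.000 7.000 0.000
      vertex 14.000 7.000 26.000
    endloop
  endfacet
  facet normal 0.9009 -0.4339 0.0000
    outer loop
      vertex 11.364 1.527 0.000
      vertex 14.000 7.000 26.000
      vertex 11.364 1.527 26.000
    endloop
  endfacet
endsolid part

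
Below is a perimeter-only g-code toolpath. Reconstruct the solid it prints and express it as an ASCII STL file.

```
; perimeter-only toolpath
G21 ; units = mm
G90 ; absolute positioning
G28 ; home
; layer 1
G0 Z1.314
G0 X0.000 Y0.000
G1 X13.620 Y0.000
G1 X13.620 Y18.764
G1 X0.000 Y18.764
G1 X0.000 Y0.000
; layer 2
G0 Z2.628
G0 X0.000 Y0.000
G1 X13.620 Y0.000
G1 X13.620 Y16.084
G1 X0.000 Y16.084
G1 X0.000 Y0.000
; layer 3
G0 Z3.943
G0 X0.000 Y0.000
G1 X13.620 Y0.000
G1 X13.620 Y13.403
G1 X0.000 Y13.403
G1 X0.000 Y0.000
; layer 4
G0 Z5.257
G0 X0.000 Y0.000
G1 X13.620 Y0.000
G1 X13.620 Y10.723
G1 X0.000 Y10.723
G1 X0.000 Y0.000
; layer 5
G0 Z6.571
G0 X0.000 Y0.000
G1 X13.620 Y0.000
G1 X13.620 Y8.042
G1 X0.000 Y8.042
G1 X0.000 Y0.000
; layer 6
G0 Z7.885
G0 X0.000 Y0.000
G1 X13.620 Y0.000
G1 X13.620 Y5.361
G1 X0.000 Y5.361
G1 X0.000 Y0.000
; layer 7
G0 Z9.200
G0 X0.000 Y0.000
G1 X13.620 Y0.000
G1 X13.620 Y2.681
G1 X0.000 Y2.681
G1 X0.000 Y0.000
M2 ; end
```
solid part
  facet normal 0.0000 0.0000 -1.0000
    outer loop
      vertex 13.620 21.445 0.000
      vertex 13.620 0.000 0.000
      vertex 0.000 0.000 0.000
    endloop
  endfacet
  facet normal 0.0000 0.0000 -1.0000
    outer loop
      vertex 0.000 21.445 0.000
      vertex 13.620 21.445 0.000
      vertex 0.000 0.000 0.000
    endloop
  endfacet
  facet normal 0.0000 -1.0000 0.0000
    outer loop
      vertex 0.000 0.000 0.000
      vertex 13.620 0.000 0.000
      vertex 13.620 0.000 10.514
    endloop
  endfacet
  facet normal 0.0000 -1.0000 0.0000
    outer loop
      vertex 0.000 0.000 0.000
      vertex 13.620 0.000 10.514
      vertex 0.000 0.000 10.514
    endloop
  endfacet
  facet normal 0.0000 0.4402 0.8979
    outer loop
      vertex 0.000 0.000 10.514
      vertex 13.620 0.000 10.514
      vertex 13.620 21.445 0.000
    endloop
  endfacet
  facet normal 0.0000 0.4402 0.8979
    outer loop
      vertex 0.000 0.000 10.514
      vertex 13.620 21.445 0.000
      vertex 0.000 21.445 0.000
    endloop
  endfacet
  facet normal -1.0000 0.0000 0.0000
    outer loop
      vertex 0.000 0.000 10.514
      vertex 0.000 21.445 0.000
      vertex 0.000 0.000 0.000
    endloop
  endfacet
  facet normal 1.0000 0.0000 0.0000
    outer loop
      vertex 13.620 0.000 0.000
      vertex 13.620 21.445 0.000
      vertex 13.620 0.000 10.514
    endloop
  endfacet
endsolid part

The G0 Z moves step by Δz≈1.314 mm. The G1 loops shrink linearly with z, so the solid tapers from its base footprint up to z≈10.5. Closing with a flat bottom cap and the tapered top and triangulating gives 8 facets — a wedge (ramp): 13.6 × 21.4 mm base, rising to 10.5 mm along the y=0 edge and sloping linearly to z=0 at y=21.4.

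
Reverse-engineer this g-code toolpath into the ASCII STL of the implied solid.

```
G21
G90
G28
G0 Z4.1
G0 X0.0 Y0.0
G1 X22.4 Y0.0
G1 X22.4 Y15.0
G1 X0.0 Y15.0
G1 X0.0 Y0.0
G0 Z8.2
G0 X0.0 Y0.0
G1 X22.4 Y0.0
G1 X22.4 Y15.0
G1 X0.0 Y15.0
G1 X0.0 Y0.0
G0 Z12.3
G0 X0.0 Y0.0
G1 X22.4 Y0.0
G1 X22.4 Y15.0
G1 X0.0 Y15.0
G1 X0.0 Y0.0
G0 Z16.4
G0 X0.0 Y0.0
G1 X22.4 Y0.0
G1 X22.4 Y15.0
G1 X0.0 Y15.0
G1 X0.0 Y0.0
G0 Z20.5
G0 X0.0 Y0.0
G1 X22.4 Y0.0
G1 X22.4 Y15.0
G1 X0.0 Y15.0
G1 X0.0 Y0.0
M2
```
solid part
  facet normal 0.0000 0.0000 -1.0000
    outer loop
      vertex 22.4 15.0 0.0
      vertex 22.4 0.0 0.0
      vertex 0.0 0.0 0.0
    endloop
  endfacet
  facet normal 0.0000 0.0000 -1.0000
    outer loop
      vertex 0.0 15.0 0.0
      vertex 22.4 15.0 0.0
      vertex 0.0 0.0 0.0
    endloop
  endfacet
  facet normal 0.0000 0.0000 1.0000
    outer loop
      vertex 0.0 0.0 20.5
      vertex 22.4 0.0 20.5
      vertex 22.4 15.0 20.5
    endloop
  endfacet
  facet normal 0.0000 0.0000 1.0000
    outer loop
      vertex 0.0 0.0 20.5
      vertex 22.4 15.0 20.5
      vertex 0.0 15.0 20.5
    endloop
  endfacet
  facet normal 0.0000 -1.0000 0.0000
    outer loop
      vertex 0.0 0.0 0.0
      vertex 22.4 0.0 0.0
      vertex 22.4 0.0 20.5
    endloop
  endfacet
  facet normal 0.0000 -1.0000 0.0000
    outer loop
      vertex 0.0 0.0 0.0
      vertex 22.4 0.0 20.5
      vertex 0.0 0.0 20.5
    endloop
  endfacet
  facet normal 0.0000 1.0000 0.0000
    outer loop
      vertex 22.4 15.0 20.5
      vertex 22.4 15.0 0.0
      vertex 0.0 15.0 0.0
    endloop
  endfacet
  facet normal 0.0000 1.0000 0.0000
    outer loop
      vertex 0.0 15.0 20.5
      vertex 22.4 15.0 20.5
      vertex 0.0 15.0 0.0
    endloop
  endfacet
  facet normal -1.0000 0.0000 0.0000
    outer loop
      vertex 0.0 15.0 20.5
      vertex 0.0 15.0 0.0
      vertex 0.0 0.0 0.0
    endloop
  endfacet
  facet normal -1.0000 0.0000 0.0000
    outer loop
      vertex 0.0 0.0 20.5
      vertex 0.0 15.0 20.5
      vertex 0.0 0.0 0.0
    endloop
  endfacet
  facet normal 1.0000 0.0000 0.0000
    outer loop
      vertex 22.4 0.0 0.0
      vertex 22.4 15.0 0.0
      vertex 22.4 15.0 20.5
    endloop
  endfacet
  facet normal 1.0000 0.0000 0.0000
    outer loop
      vertex 22.4 0.0 0.0
      vertex 22.4 15.0 20.5
      vertex 22.4 0.0 20.5
    endloop
  endfacet
endsolid part

The G0 Z moves step by Δz≈4.1 mm. Every layer's G1 loop is the same polygon, so the solid is a straight extrusion of it from z=0 to z≈20.5. Closing with flat bottom and top caps and triangulating gives 12 facets — a rectangular box, roughly 22.4 × 15 mm footprint and 20.5 mm tall.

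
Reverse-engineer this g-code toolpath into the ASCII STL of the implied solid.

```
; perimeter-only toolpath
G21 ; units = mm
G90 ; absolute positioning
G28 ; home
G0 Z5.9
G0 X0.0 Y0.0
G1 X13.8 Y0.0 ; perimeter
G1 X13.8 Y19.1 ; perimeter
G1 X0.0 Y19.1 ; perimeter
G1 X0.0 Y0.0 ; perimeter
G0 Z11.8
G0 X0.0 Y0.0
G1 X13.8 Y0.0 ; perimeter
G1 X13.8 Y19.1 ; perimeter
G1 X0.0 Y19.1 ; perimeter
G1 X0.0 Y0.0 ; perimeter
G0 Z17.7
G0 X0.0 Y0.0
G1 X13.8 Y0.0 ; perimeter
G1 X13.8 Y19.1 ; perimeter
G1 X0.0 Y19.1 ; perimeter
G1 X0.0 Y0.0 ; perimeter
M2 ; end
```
solid part
  facet normal 0.0000 0.0000 -1.0000
    outer loop
      vertex 13.8 19.1 0.0
      vertex 13.8 0.0 0.0
      vertex 0.0 0.0 0.0
    endloop
  endfacet
  facet normal 0.0000 0.0000 -1.0000
    outer loop
      vertex 0.0 19.1 0.0
      vertex 13.8 19.1 0.0
      vertex 0.0 0.0 0.0
    endloop
  endfacet
  facet normal 0.0000 0.0000 1.0000
    outer loop
      vertex 0.0 0.0 17.7
      vertex 13.8 0.0 17.7
      vertex 13.8 19.1 17.7
    endloop
  endfacet
  facet normal 0.0000 0.0000 1.0000
    outer loop
      vertex 0.0 0.0 17.7
      vertex 13.8 19.1 17.7
      vertex 0.0 19.1 17.7
    endloop
  endfacet
  facet normal 0.0000 -1.0000 0.0000
    outer loop
      vertex 0.0 0.0 0.0
      vertex 13.8 0.0 0.0
      vertex 13.8 0.0 17.7
    endloop
  endfacet
  facet normal 0.0000 -1.0000 0.0000
    outer loop
      vertex 0.0 0.0 0.0
      vertex 13.8 0.0 17.7
      vertex 0.0 0.0 17.7
    endloop
  endfacet
  facet normal 0.0000 1.0000 0.0000
    outer loop
      vertex 13.8 19.1 17.7
      vertex 13.8 19.1 0.0
      vertex 0.0 19.1 0.0
    endloop
  endfacet
  facet normal 0.0000 1.0000 0.0000
    outer loop
      vertex 0.0 19.1 17.7
      vertex 13.8 19.1 17.7
      vertex 0.0 19.1 0.0
    endloop
  endfacet
  facet normal -1.0000 0.0000 0.0000
    outer loop
      vertex 0.0 19.1 17.7
      vertex 0.0 19.1 0.0
      vertex 0.0 0.0 0.0
    endloop
  endfacet
  facet normal -1.0000 0.0000 0.0000
    outer loop
      vertex 0.0 0.0 17.7
      vertex 0.0 19.1 17.7
      vertex 0.0 0.0 0.0
    endloop
  endfacet
  facet normal 1.0000 0.0000 0.0000
    outer loop
      vertex 13.8 0.0 0.0
      vertex 13.8 19.1 0.0
      vertex 13.8 19.1 17.7
    endloop
  endfacet
  facet normal 1.0000 0.0000 0.0000
    outer loop
      vertex 13.8 0.0 0.0
      vertex 13.8 19.1 17.7
      vertex 13.8 0.0 17.7
    endloop
  endfacet
endsolid part

The G0 Z moves step by Δz≈5.9 mm. Every layer's G1 loop is the same polygon, so the solid is a straight extrusion of it from z=0 to z≈17.7. Closing with flat bottom and top caps and triangulating gives 12 facets — a rectangular box, roughly 13.8 × 19.1 mm footprint and 17.7 mm tall.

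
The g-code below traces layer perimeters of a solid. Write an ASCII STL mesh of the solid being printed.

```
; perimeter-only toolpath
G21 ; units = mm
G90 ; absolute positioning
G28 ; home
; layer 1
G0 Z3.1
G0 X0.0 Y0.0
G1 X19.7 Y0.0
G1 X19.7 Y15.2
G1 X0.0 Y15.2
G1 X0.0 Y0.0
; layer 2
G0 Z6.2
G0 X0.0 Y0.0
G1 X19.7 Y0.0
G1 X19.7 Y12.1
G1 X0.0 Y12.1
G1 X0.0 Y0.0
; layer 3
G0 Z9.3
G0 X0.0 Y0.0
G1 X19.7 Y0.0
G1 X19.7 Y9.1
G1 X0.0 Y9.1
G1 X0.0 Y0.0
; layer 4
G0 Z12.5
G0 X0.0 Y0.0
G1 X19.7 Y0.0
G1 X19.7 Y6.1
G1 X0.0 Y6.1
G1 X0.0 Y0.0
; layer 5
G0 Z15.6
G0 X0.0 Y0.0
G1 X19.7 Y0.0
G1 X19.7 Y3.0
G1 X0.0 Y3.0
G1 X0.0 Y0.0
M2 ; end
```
solid part
  facet normal 0.0000 0.0000 -1.0000
    outer loop
      vertex 19.7 18.2 0.0
      vertex 19.7 0.0 0.0
      vertex 0.0 0.0 0.0
    endloop
  endfacet
  facet normal 0.0000 0.0000 -1.0000
    outer loop
      vertex 0.0 18.2 0.0
      vertex 19.7 18.2 0.0
      vertex 0.0 0.0 0.0
    endloop
  endfacet
  facet normal 0.0000 -1.0000 0.0000
    outer loop
      vertex 0.0 0.0 0.0
      vertex 19.7 0.0 0.0
      vertex 19.7 0.0 18.7
    endloop
  endfacet
  facet normal 0.0000 -1.0000 0.0000
    outer loop
      vertex 0.0 0.0 0.0
      vertex 19.7 0.0 18.7
      vertex 0.0 0.0 18.7
    endloop
  endfacet
  facet normal 0.0000 0.7166 0.6975
    outer loop
      vertex 0.0 0.0 18.7
      vertex 19.7 0.0 18.7
      vertex 19.7 18.2 0.0
    endloop
  endfacet
  facet normal 0.0000 0.7166 0.6975
    outer loop
      vertex 0.0 0.0 18.7
      vertex 19.7 18.2 0.0
      vertex 0.0 18.2 0.0
    endloop
  endfacet
  facet normal -1.0000 0.0000 0.0000
    outer loop
      vertex 0.0 0.0 18.7
      vertex 0.0 18.2 0.0
      vertex 0.0 0.0 0.0
    endloop
  endfacet
  facet normal 1.0000 0.0000 0.0000
    outer loop
      vertex 19.7 0.0 0.0
      vertex 19.7 18.2 0.0
      vertex 19.7 0.0 18.7
    endloop
  endfacet
endsolid part

The G0 Z moves step by Δz≈3.1 mm. The G1 loops shrink linearly with z, so the solid tapers from its base footprint up to z≈18.7. Closing with a flat bottom cap and the tapered top and triangulating gives 8 facets — a wedge (ramp): 19.7 × 18.2 mm base, rising to 18.7 mm along the y=0 edge and sloping linearly to z=0 at y=18.2.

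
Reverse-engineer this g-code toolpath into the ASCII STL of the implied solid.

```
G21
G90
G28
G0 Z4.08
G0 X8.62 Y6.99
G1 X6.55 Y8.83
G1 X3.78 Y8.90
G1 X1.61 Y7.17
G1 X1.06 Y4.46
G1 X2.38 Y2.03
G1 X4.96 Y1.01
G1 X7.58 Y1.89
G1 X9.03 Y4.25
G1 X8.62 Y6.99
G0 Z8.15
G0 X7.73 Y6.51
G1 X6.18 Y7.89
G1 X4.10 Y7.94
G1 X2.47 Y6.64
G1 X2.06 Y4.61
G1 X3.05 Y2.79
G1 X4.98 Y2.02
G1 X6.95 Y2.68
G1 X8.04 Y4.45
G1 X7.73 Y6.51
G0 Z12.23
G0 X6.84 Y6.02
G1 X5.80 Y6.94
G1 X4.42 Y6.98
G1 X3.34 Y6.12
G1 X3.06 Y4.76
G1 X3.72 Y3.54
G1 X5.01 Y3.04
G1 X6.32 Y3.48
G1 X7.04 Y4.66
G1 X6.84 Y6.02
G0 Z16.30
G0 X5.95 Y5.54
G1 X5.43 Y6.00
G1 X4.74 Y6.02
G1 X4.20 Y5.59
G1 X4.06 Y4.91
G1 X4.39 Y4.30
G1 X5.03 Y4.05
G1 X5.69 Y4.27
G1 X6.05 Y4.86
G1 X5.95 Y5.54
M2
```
solid part
  facet normal 0.0000 0.0000 -1.0000
    outer loop
      vertex 3.46 9.86 0.00
      vertex 6.92 9.77 0.00
      vertex 9.51 7.47 0.00
    endloop
  endfacet
  facet normal 0.0000 0.0000 -1.0000
    outer loop
      vertex 0.75 7.70 0.00
      vertex 3.46 9.86 0.00
      vertex 9.51 7.47 0.00
    endloop
  endfacet
  facet normal 0.0000 0.0000 -1.0000
    outer loop
      vertex 0.06 4.31 0.00
      vertex 0.75 7.70 0.00
      vertex 9.51 7.47 0.00
    endloop
  endfacet
  facet normal 0.0000 0.0000 -1.0000
    outer loop
      vertex 1.71 1.27 0.00
      vertex 0.06 4.31 0.00
      vertex 9.51 7.47 0.00
    endloop
  endfacet
  facet normal 0.0000 0.0000 -1.0000
    outer loop
      vertex 4.93 0.00 0.00
      vertex 1.71 1.27 0.00
      vertex 9.51 7.47 0.00
    endloop
  endfacet
  facet normal 0.0000 0.0000 -1.0000
    outer loop
      vertex 8.21 1.10 0.00
      vertex 4.93 0.00 0.00
      vertex 9.51 7.47 0.00
    endloop
  endfacet
  facet normal 0.0000 0.0000 -1.0000
    outer loop
      vertex 10.02 4.05 0.00
      vertex 8.21 1.10 0.00
      vertex 9.51 7.47 0.00
    endloop
  endfacet
  facet normal 0.6466 0.7282 0.2273
    outer loop
      vertex 9.51 7.47 0.00
      vertex 6.92 9.77 0.00
      vertex 5.06 5.06 20.38
    endloop
  endfacet
  facet normal 0.0253 0.9735 0.2273
    outer loop
      vertex 6.92 9.77 0.00
      vertex 3.46 9.86 0.00
      vertex 5.06 5.06 20.38
    endloop
  endfacet
  facet normal -0.6070 0.7616 0.2270
    outer loop
      vertex 3.46 9.86 0.00
      vertex 0.75 7.70 0.00
      vertex 5.06 5.06 20.38
    endloop
  endfacet
  facet normal -0.9543 0.1942 0.2270
    outer loop
      vertex 0.75 7.70 0.00
      vertex 0.06 4.31 0.00
      vertex 5.06 5.06 20.38
    endloop
  endfacet
  facet normal -0.8559 -0.4646 0.2271
    outer loop
      vertex 0.06 4.31 0.00
      vertex 1.71 1.27 0.00
      vertex 5.06 5.06 20.38
    endloop
  endfacet
  facet normal -0.3573 -0.9059 0.2272
    outer loop
      vertex 1.71 1.27 0.00
      vertex 4.93 0.00 0.00
      vertex 5.06 5.06 20.38
    endloop
  endfacet
  facet normal 0.3096 -0.9233 0.2273
    outer loop
      vertex 4.93 0.00 0.00
      vertex 8.21 1.10 0.00
      vertex 5.06 5.06 20.38
    endloop
  endfacet
  facet normal 0.8301 -0.5093 0.2273
    outer loop
      vertex 8.21 1.10 0.00
      vertex 10.02 4.05 0.00
      vertex 5.06 5.06 20.38
    endloop
  endfacet
  facet normal 0.9632 0.1436 0.2273
    outer loop
      vertex 10.02 4.05 0.00
      vertex 9.51 7.47 0.00
      vertex 5.06 5.06 20.38
    endloop
  endfacet
endsolid part

The G0 Z moves step by Δz≈4.08 mm. The G1 loops shrink linearly with z, so the solid tapers from its base footprint up to z≈20.4. Closing with a flat bottom cap and the tapered top and triangulating gives 16 facets — a regular 9-sided pyramid, base circumscribed radius ≈ 5.06 mm, apex at z ≈ 20.4 mm.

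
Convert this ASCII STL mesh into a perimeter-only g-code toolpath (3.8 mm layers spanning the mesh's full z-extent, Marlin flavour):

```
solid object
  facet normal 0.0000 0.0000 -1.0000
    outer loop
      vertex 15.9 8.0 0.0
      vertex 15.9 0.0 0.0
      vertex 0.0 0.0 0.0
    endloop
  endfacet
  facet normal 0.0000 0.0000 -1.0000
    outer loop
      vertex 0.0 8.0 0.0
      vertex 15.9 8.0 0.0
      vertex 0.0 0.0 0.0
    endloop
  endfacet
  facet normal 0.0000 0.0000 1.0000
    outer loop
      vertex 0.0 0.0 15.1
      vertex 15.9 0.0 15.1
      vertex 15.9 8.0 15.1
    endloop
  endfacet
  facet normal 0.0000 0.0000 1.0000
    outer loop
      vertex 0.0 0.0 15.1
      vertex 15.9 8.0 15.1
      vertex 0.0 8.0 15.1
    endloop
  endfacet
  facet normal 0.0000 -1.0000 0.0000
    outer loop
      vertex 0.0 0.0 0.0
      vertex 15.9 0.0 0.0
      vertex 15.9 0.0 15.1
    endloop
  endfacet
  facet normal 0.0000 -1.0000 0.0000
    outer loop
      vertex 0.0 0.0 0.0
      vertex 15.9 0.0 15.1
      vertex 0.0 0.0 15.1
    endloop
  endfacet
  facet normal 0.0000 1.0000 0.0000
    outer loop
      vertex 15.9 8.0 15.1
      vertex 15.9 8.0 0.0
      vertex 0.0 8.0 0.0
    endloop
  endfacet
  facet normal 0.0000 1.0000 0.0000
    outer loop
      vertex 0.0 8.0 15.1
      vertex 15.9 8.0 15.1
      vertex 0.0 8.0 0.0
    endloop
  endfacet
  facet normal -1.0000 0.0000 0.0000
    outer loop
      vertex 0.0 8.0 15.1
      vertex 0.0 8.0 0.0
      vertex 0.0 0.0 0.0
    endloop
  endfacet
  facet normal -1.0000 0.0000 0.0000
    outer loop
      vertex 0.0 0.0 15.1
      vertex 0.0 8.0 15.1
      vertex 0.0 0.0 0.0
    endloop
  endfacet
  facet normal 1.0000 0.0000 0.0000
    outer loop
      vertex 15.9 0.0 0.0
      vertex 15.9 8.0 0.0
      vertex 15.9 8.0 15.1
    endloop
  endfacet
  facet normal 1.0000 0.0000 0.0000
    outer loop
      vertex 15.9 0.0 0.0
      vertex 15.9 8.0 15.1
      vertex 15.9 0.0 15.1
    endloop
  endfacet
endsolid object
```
; perimeter-only toolpath
G21 ; units = mm
G90 ; absolute positioning
G28 ; home
; layer 1
G0 Z3.8
G0 X0.0 Y0.0
G1 X15.9 Y0.0
G1 X15.9 Y8.0
G1 X0.0 Y8.0
G1 X0.0 Y0.0
; layer 2
G0 Z7.5
G0 X0.0 Y0.0
G1 X15.9 Y0.0
G1 X15.9 Y8.0
G1 X0.0 Y8.0
G1 X0.0 Y0.0
; layer 3
G0 Z11.3
G0 X0.0 Y0.0
G1 X15.9 Y0.0
G1 X15.9 Y8.0
G1 X0.0 Y8.0
G1 X0.0 Y0.0
; layer 4
G0 Z15.1
G0 X0.0 Y0.0
G1 X15.9 Y0.0
G1 X15.9 Y8.0
G1 X0.0 Y8.0
G1 X0.0 Y0.0
M2 ; end

The solid is a rectangular box, roughly 15.9 × 8 mm footprint and 15.1 mm tall. Slicing at Δz = 3.8 mm — 4 equal slices spanning the solid's height, so layer i sits at z = i·h/4 — gives 4 non-empty perimeters. Each is a 4-segment closed polygon; G0 lifts to the layer z and rapids to the start vertex, then G1 traces the edges.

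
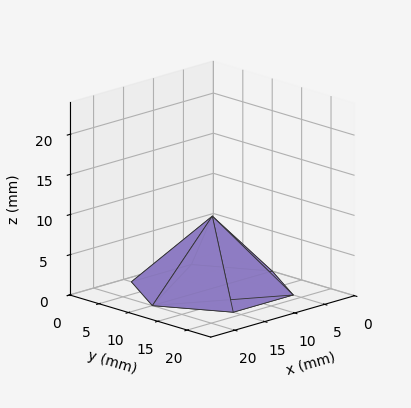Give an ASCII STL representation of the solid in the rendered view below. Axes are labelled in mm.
Reading the render: the shape is a regular 6-sided pyramid, base circumscribed radius ≈ 10 mm, apex at z ≈ 9 mm (dimensions read to the nearest mm from the axis ticks). For the STL, each face is triangulated and given an outward normal.

solid part
  facet normal 0.0000 0.0000 -1.0000
    outer loop
      vertex 5.000 18.660 0.000
      vertex 15.000 18.660 0.000
      vertex 20.000 10.000 0.000
    endloop
  endfacet
  facet normal 0.0000 0.0000 -1.0000
    outer loop
      vertex 0.000 10.000 0.000
      vertex 5.000 18.660 0.000
      vertex 20.000 10.000 0.000
    endloop
  endfacet
  facet normal 0.0000 0.0000 -1.0000
    outer loop
      vertex 5.000 1.340 0.000
      vertex 0.000 10.000 0.000
      vertex 20.000 10.000 0.000
    endloop
  endfacet
  facet normal 0.0000 0.0000 -1.0000
    outer loop
      vertex 15.000 1.340 0.000
      vertex 5.000 1.340 0.000
      vertex 20.000 10.000 0.000
    endloop
  endfacet
  facet normal 0.6240 0.3603 0.6934
    outer loop
      vertex 20.000 10.000 0.000
      vertex 15.000 18.660 0.000
      vertex 10.000 10.000 9.000
    endloop
  endfacet
  facet normal 0.0000 0.7206 0.6934
    outer loop
      vertex 15.000 18.660 0.000
      vertex 5.000 18.660 0.000
      vertex 10.000 10.000 9.000
    endloop
  endfacet
  facet normal -0.6240 0.3603 0.6934
    outer loop
      vertex 5.000 18.660 0.000
      vertex 0.000 10.000 0.000
      vertex 10.000 10.000 9.000
    endloop
  endfacet
  facet normal -0.6240 -0.3603 0.6934
    outer loop
      vertex 0.000 10.000 0.000
      vertex 5.000 1.340 0.000
      vertex 10.000 10.000 9.000
    endloop
  endfacet
  facet normal 0.0000 -0.7206 0.6934
    outer loop
      vertex 5.000 1.340 0.000
      vertex 15.000 1.340 0.000
      vertex 10.000 10.000 9.000
    endloop
  endfacet
  facet normal 0.6240 -0.3603 0.6934
    outer loop
      vertex 15.000 1.340 0.000
      vertex 20.000 10.000 0.000
      vertex 10.000 10.000 9.000
    endloop
  endfacet
endsolid part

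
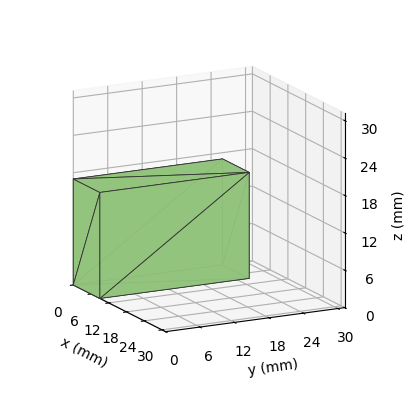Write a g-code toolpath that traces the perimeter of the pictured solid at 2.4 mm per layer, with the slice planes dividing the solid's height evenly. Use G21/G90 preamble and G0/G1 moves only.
Reading the render: the shape is a rectangular box, roughly 9 × 26 mm footprint and 17 mm tall (dimensions read to the nearest mm from the axis ticks). For the g-code, the solid's height is divided into equal slices at the stated Δz and each level perimeter traced with G1 moves after a G0 lift.

; perimeter-only toolpath
G21 ; units = mm
G90 ; absolute positioning
G28 ; home
; layer 1
G0 Z2.4
G0 X0.0 Y0.0
G1 X9.0 Y0.0
G1 X9.0 Y26.0
G1 X0.0 Y26.0
G1 X0.0 Y0.0
; layer 2
G0 Z4.9
G0 X0.0 Y0.0
G1 X9.0 Y0.0
G1 X9.0 Y26.0
G1 X0.0 Y26.0
G1 X0.0 Y0.0
; layer 3
G0 Z7.3
G0 X0.0 Y0.0
G1 X9.0 Y0.0
G1 X9.0 Y26.0
G1 X0.0 Y26.0
G1 X0.0 Y0.0
; layer 4
G0 Z9.7
G0 X0.0 Y0.0
G1 X9.0 Y0.0
G1 X9.0 Y26.0
G1 X0.0 Y26.0
G1 X0.0 Y0.0
; layer 5
G0 Z12.1
G0 X0.0 Y0.0
G1 X9.0 Y0.0
G1 X9.0 Y26.0
G1 X0.0 Y26.0
G1 X0.0 Y0.0
; layer 6
G0 Z14.6
G0 X0.0 Y0.0
G1 X9.0 Y0.0
G1 X9.0 Y26.0
G1 X0.0 Y26.0
G1 X0.0 Y0.0
; layer 7
G0 Z17.0
G0 X0.0 Y0.0
G1 X9.0 Y0.0
G1 X9.0 Y26.0
G1 X0.0 Y26.0
G1 X0.0 Y0.0
M2 ; end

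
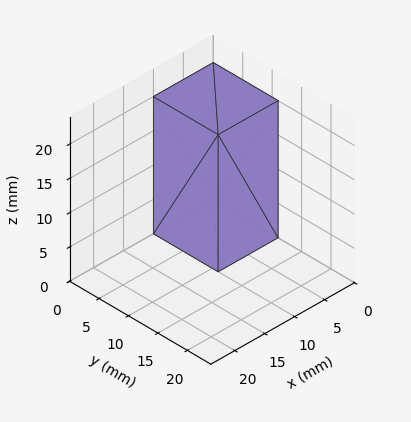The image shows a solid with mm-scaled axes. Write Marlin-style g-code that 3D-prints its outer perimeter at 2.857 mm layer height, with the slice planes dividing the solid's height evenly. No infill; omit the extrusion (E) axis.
Reading the render: the shape is a rectangular box, roughly 10 × 11 mm footprint and 20 mm tall (dimensions read to the nearest mm from the axis ticks). For the g-code, the solid's height is divided into equal slices at the stated Δz and each level perimeter traced with G1 moves after a G0 lift.

; perimeter-only toolpath
G21 ; units = mm
G90 ; absolute positioning
G28 ; home
; layer 1
G0 Z2.857
G0 X0.000 Y0.000
G1 X10.000 Y0.000
G1 X10.000 Y11.000
G1 X0.000 Y11.000
G1 X0.000 Y0.000
; layer 2
G0 Z5.714
G0 X0.000 Y0.000
G1 X10.000 Y0.000
G1 X10.000 Y11.000
G1 X0.000 Y11.000
G1 X0.000 Y0.000
; layer 3
G0 Z8.571
G0 X0.000 Y0.000
G1 X10.000 Y0.000
G1 X10.000 Y11.000
G1 X0.000 Y11.000
G1 X0.000 Y0.000
; layer 4
G0 Z11.429
G0 X0.000 Y0.000
G1 X10.000 Y0.000
G1 X10.000 Y11.000
G1 X0.000 Y11.000
G1 X0.000 Y0.000
; layer 5
G0 Z14.286
G0 X0.000 Y0.000
G1 X10.000 Y0.000
G1 X10.000 Y11.000
G1 X0.000 Y11.000
G1 X0.000 Y0.000
; layer 6
G0 Z17.143
G0 X0.000 Y0.000
G1 X10.000 Y0.000
G1 X10.000 Y11.000
G1 X0.000 Y11.000
G1 X0.000 Y0.000
; layer 7
G0 Z20.000
G0 X0.000 Y0.000
G1 X10.000 Y0.000
G1 X10.000 Y11.000
G1 X0.000 Y11.000
G1 X0.000 Y0.000
M2 ; end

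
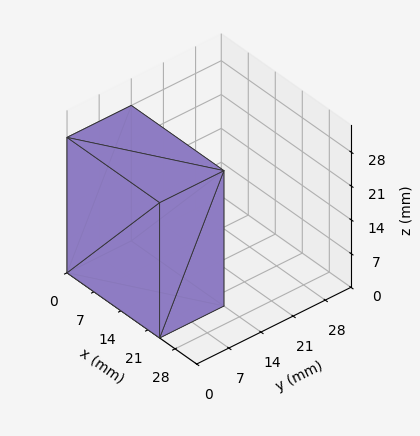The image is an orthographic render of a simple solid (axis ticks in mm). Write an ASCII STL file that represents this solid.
Reading the render: the shape is a rectangular box, roughly 24 × 14 mm footprint and 28 mm tall (dimensions read to the nearest mm from the axis ticks). For the STL, each face is triangulated and given an outward normal.

solid part
  facet normal 0.0000 0.0000 -1.0000
    outer loop
      vertex 24.00 14.00 0.00
      vertex 24.00 0.00 0.00
      vertex 0.00 0.00 0.00
    endloop
  endfacet
  facet normal 0.0000 0.0000 -1.0000
    outer loop
      vertex 0.00 14.00 0.00
      vertex 24.00 14.00 0.00
      vertex 0.00 0.00 0.00
    endloop
  endfacet
  facet normal 0.0000 0.0000 1.0000
    outer loop
      vertex 0.00 0.00 28.00
      vertex 24.00 0.00 28.00
      vertex 24.00 14.00 28.00
    endloop
  endfacet
  facet normal 0.0000 0.0000 1.0000
    outer loop
      vertex 0.00 0.00 28.00
      vertex 24.00 14.00 28.00
      vertex 0.00 14.00 28.00
    endloop
  endfacet
  facet normal 0.0000 -1.0000 0.0000
    outer loop
      vertex 0.00 0.00 0.00
      vertex 24.00 0.00 0.00
      vertex 24.00 0.00 28.00
    endloop
  endfacet
  facet normal 0.0000 -1.0000 0.0000
    outer loop
      vertex 0.00 0.00 0.00
      vertex 24.00 0.00 28.00
      vertex 0.00 0.00 28.00
    endloop
  endfacet
  facet normal 0.0000 1.0000 0.0000
    outer loop
      vertex 24.00 14.00 28.00
      vertex 24.00 14.00 0.00
      vertex 0.00 14.00 0.00
    endloop
  endfacet
  facet normal 0.0000 1.0000 0.0000
    outer loop
      vertex 0.00 14.00 28.00
      vertex 24.00 14.00 28.00
      vertex 0.00 14.00 0.00
    endloop
  endfacet
  facet normal -1.0000 0.0000 0.0000
    outer loop
      vertex 0.00 14.00 28.00
      vertex 0.00 14.00 0.00
      vertex 0.00 0.00 0.00
    endloop
  endfacet
  facet normal -1.0000 0.0000 0.0000
    outer loop
      vertex 0.00 0.00 28.00
      vertex 0.00 14.00 28.00
      vertex 0.00 0.00 0.00
    endloop
  endfacet
  facet normal 1.0000 0.0000 0.0000
    outer loop
      vertex 24.00 0.00 0.00
      vertex 24.00 14.00 0.00
      vertex 24.00 14.00 28.00
    endloop
  endfacet
  facet normal 1.0000 0.0000 0.0000
    outer loop
      vertex 24.00 0.00 0.00
      vertex 24.00 14.00 28.00
      vertex 24.00 0.00 28.00
    endloop
  endfacet
endsolid part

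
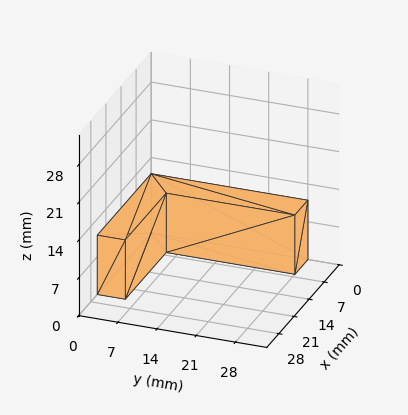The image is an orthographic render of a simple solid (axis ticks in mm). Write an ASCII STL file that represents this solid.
Reading the render: the shape is an L-shaped prism: outer 25 × 28 mm, arm thicknesses ≈ 5 mm (horizontal) and 6 mm (vertical), extruded 11 mm in z (dimensions read to the nearest mm from the axis ticks). For the STL, each face is triangulated and given an outward normal.

solid part
  facet normal 0.0000 0.0000 -1.0000
    outer loop
      vertex 25.00 5.00 0.00
      vertex 25.00 0.00 0.00
      vertex 0.00 0.00 0.00
    endloop
  endfacet
  facet normal 0.0000 0.0000 -1.0000
    outer loop
      vertex 6.00 5.00 0.00
      vertex 25.00 5.00 0.00
      vertex 0.00 0.00 0.00
    endloop
  endfacet
  facet normal 0.0000 0.0000 -1.0000
    outer loop
      vertex 6.00 28.00 0.00
      vertex 6.00 5.00 0.00
      vertex 0.00 0.00 0.00
    endloop
  endfacet
  facet normal 0.0000 0.0000 -1.0000
    outer loop
      vertex 0.00 28.00 0.00
      vertex 6.00 28.00 0.00
      vertex 0.00 0.00 0.00
    endloop
  endfacet
  facet normal 0.0000 0.0000 1.0000
    outer loop
      vertex 0.00 0.00 11.00
      vertex 25.00 0.00 11.00
      vertex 25.00 5.00 11.00
    endloop
  endfacet
  facet normal 0.0000 0.0000 1.0000
    outer loop
      vertex 0.00 0.00 11.00
      vertex 25.00 5.00 11.00
      vertex 6.00 5.00 11.00
    endloop
  endfacet
  facet normal 0.0000 0.0000 1.0000
    outer loop
      vertex 0.00 0.00 11.00
      vertex 6.00 5.00 11.00
      vertex 6.00 28.00 11.00
    endloop
  endfacet
  facet normal 0.0000 0.0000 1.0000
    outer loop
      vertex 0.00 0.00 11.00
      vertex 6.00 28.00 11.00
      vertex 0.00 28.00 11.00
    endloop
  endfacet
  facet normal 0.0000 -1.0000 0.0000
    outer loop
      vertex 0.00 0.00 0.00
      vertex 25.00 0.00 0.00
      vertex 25.00 0.00 11.00
    endloop
  endfacet
  facet normal 0.0000 -1.0000 0.0000
    outer loop
      vertex 0.00 0.00 0.00
      vertex 25.00 0.00 11.00
      vertex 0.00 0.00 11.00
    endloop
  endfacet
  facet normal 1.0000 0.0000 0.0000
    outer loop
      vertex 25.00 0.00 0.00
      vertex 25.00 5.00 0.00
      vertex 25.00 5.00 11.00
    endloop
  endfacet
  facet normal 1.0000 0.0000 0.0000
    outer loop
      vertex 25.00 0.00 0.00
      vertex 25.00 5.00 11.00
      vertex 25.00 0.00 11.00
    endloop
  endfacet
  facet normal 0.0000 1.0000 0.0000
    outer loop
      vertex 25.00 5.00 0.00
      vertex 6.00 5.00 0.00
      vertex 6.00 5.00 11.00
    endloop
  endfacet
  facet normal 0.0000 1.0000 0.0000
    outer loop
      vertex 25.00 5.00 0.00
      vertex 6.00 5.00 11.00
      vertex 25.00 5.00 11.00
    endloop
  endfacet
  facet normal 1.0000 0.0000 0.0000
    outer loop
      vertex 6.00 5.00 0.00
      vertex 6.00 28.00 0.00
      vertex 6.00 28.00 11.00
    endloop
  endfacet
  facet normal 1.0000 0.0000 0.0000
    outer loop
      vertex 6.00 5.00 0.00
      vertex 6.00 28.00 11.00
      vertex 6.00 5.00 11.00
    endloop
  endfacet
  facet normal 0.0000 1.0000 0.0000
    outer loop
      vertex 6.00 28.00 0.00
      vertex 0.00 28.00 0.00
      vertex 0.00 28.00 11.00
    endloop
  endfacet
  facet normal 0.0000 1.0000 0.0000
    outer loop
      vertex 6.00 28.00 0.00
      vertex 0.00 28.00 11.00
      vertex 6.00 28.00 11.00
    endloop
  endfacet
  facet normal -1.0000 0.0000 0.0000
    outer loop
      vertex 0.00 28.00 0.00
      vertex 0.00 0.00 0.00
      vertex 0.00 0.00 11.00
    endloop
  endfacet
  facet normal -1.0000 0.0000 0.0000
    outer loop
      vertex 0.00 28.00 0.00
      vertex 0.00 0.00 11.00
      vertex 0.00 28.00 11.00
    endloop
  endfacet
endsolid part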